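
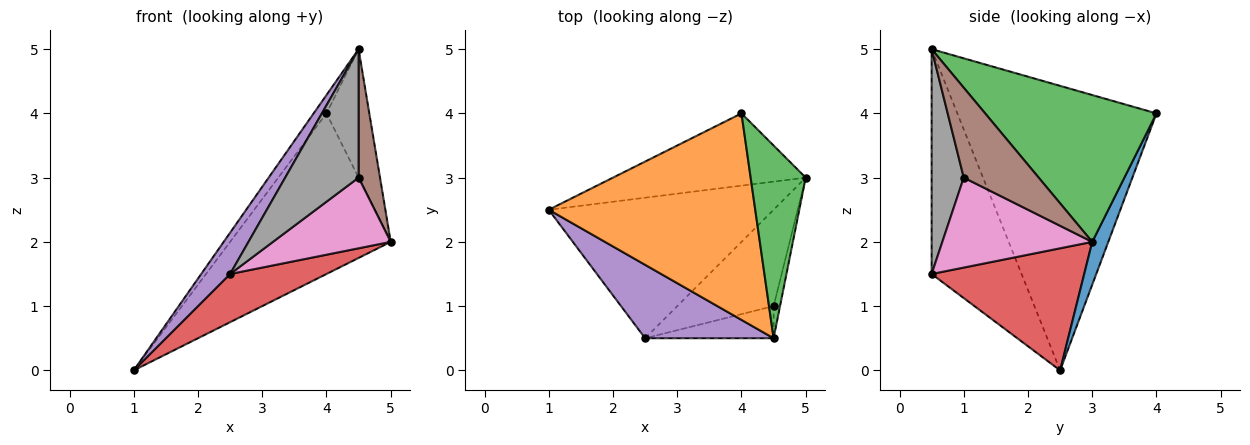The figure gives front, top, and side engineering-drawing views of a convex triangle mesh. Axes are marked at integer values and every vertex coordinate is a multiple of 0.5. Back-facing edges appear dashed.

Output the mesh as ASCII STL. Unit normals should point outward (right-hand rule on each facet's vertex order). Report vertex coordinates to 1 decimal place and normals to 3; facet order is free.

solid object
 facet normal 0.091 0.908 -0.409
  outer loop
   vertex 4.0 4.0 4.0
   vertex 5.0 3.0 2.0
   vertex 1.0 2.5 0.0
  endloop
 endfacet
 facet normal -0.808 0.052 0.587
  outer loop
   vertex 4.0 4.0 4.0
   vertex 1.0 2.5 0.0
   vertex 4.5 0.5 5.0
  endloop
 endfacet
 facet normal 0.912 0.228 0.342
  outer loop
   vertex 4.0 4.0 4.0
   vertex 4.5 0.5 5.0
   vertex 5.0 3.0 2.0
  endloop
 endfacet
 facet normal 0.457 -0.289 -0.841
  outer loop
   vertex 2.5 0.5 1.5
   vertex 1.0 2.5 0.0
   vertex 5.0 3.0 2.0
  endloop
 endfacet
 facet normal -0.836 -0.269 0.478
  outer loop
   vertex 2.5 0.5 1.5
   vertex 4.5 0.5 5.0
   vertex 1.0 2.5 0.0
  endloop
 endfacet
 facet normal 0.959 -0.274 -0.069
  outer loop
   vertex 4.5 1.0 3.0
   vertex 5.0 3.0 2.0
   vertex 4.5 0.5 5.0
  endloop
 endfacet
 facet normal 0.601 -0.472 -0.644
  outer loop
   vertex 4.5 1.0 3.0
   vertex 2.5 0.5 1.5
   vertex 5.0 3.0 2.0
  endloop
 endfacet
 facet normal 0.391 -0.893 -0.223
  outer loop
   vertex 4.5 1.0 3.0
   vertex 4.5 0.5 5.0
   vertex 2.5 0.5 1.5
  endloop
 endfacet
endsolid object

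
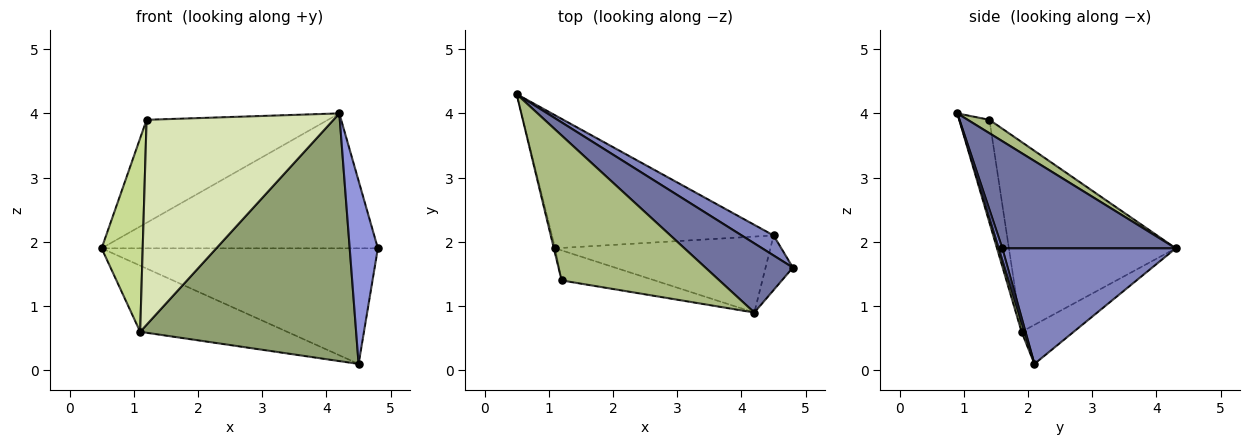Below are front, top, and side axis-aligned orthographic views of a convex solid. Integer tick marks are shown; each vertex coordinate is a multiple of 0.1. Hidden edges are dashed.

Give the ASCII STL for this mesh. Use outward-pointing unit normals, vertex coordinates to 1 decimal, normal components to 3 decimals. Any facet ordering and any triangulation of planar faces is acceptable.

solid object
 facet normal 0.488 0.777 0.398
  outer loop
   vertex 4.2 0.9 4.0
   vertex 4.8 1.6 1.9
   vertex 0.5 4.3 1.9
  endloop
 endfacet
 facet normal 0.526 0.838 0.145
  outer loop
   vertex 4.5 2.1 0.1
   vertex 0.5 4.3 1.9
   vertex 4.8 1.6 1.9
  endloop
 endfacet
 facet normal 0.117 -0.952 -0.284
  outer loop
   vertex 4.5 2.1 0.1
   vertex 4.8 1.6 1.9
   vertex 4.2 0.9 4.0
  endloop
 endfacet
 facet normal -0.156 0.440 -0.884
  outer loop
   vertex 1.1 1.9 0.6
   vertex 0.5 4.3 1.9
   vertex 4.5 2.1 0.1
  endloop
 endfacet
 facet normal 0.013 -0.956 -0.293
  outer loop
   vertex 1.1 1.9 0.6
   vertex 4.5 2.1 0.1
   vertex 4.2 0.9 4.0
  endloop
 endfacet
 facet normal 0.069 0.578 0.813
  outer loop
   vertex 1.2 1.4 3.9
   vertex 4.2 0.9 4.0
   vertex 0.5 4.3 1.9
  endloop
 endfacet
 facet normal -0.971 -0.239 -0.007
  outer loop
   vertex 1.2 1.4 3.9
   vertex 0.5 4.3 1.9
   vertex 1.1 1.9 0.6
  endloop
 endfacet
 facet normal -0.158 -0.977 -0.143
  outer loop
   vertex 1.2 1.4 3.9
   vertex 1.1 1.9 0.6
   vertex 4.2 0.9 4.0
  endloop
 endfacet
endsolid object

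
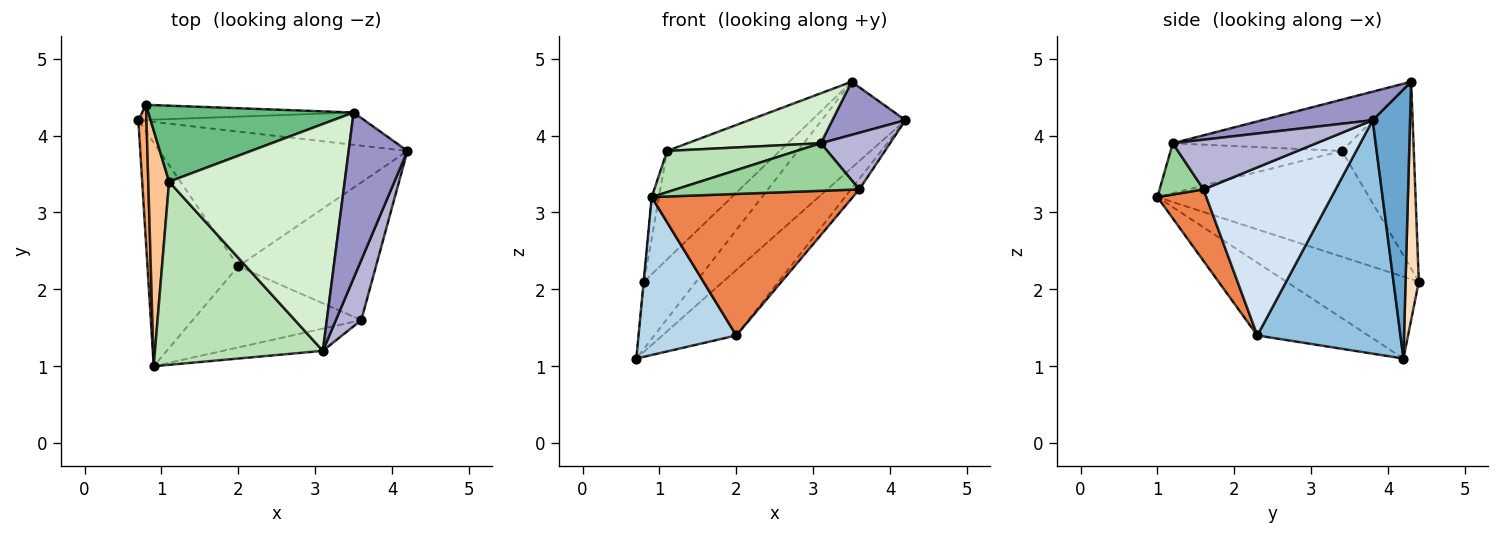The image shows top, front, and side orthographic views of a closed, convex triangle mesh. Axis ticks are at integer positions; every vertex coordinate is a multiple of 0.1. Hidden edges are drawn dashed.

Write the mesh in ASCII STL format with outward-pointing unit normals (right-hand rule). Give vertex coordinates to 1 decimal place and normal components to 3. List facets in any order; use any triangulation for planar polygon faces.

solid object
 facet normal 0.386 0.864 -0.324
  outer loop
   vertex 3.5 4.3 4.7
   vertex 4.2 3.8 4.2
   vertex 0.7 4.2 1.1
  endloop
 endfacet
 facet normal 0.646 0.334 -0.686
  outer loop
   vertex 2.0 2.3 1.4
   vertex 0.7 4.2 1.1
   vertex 4.2 3.8 4.2
  endloop
 endfacet
 facet normal -0.548 -0.483 -0.683
  outer loop
   vertex 2.0 2.3 1.4
   vertex 0.9 1.0 3.2
   vertex 0.7 4.2 1.1
  endloop
 endfacet
 facet normal 0.773 0.048 -0.633
  outer loop
   vertex 3.6 1.6 3.3
   vertex 2.0 2.3 1.4
   vertex 4.2 3.8 4.2
  endloop
 endfacet
 facet normal 0.207 -0.849 -0.487
  outer loop
   vertex 3.6 1.6 3.3
   vertex 0.9 1.0 3.2
   vertex 2.0 2.3 1.4
  endloop
 endfacet
 facet normal -0.995 0.003 0.099
  outer loop
   vertex 0.8 4.4 2.1
   vertex 0.7 4.2 1.1
   vertex 0.9 1.0 3.2
  endloop
 endfacet
 facet normal -0.981 0.034 0.193
  outer loop
   vertex 0.8 4.4 2.1
   vertex 0.9 1.0 3.2
   vertex 1.1 3.4 3.8
  endloop
 endfacet
 facet normal 0.241 0.947 -0.213
  outer loop
   vertex 0.8 4.4 2.1
   vertex 3.5 4.3 4.7
   vertex 0.7 4.2 1.1
  endloop
 endfacet
 facet normal -0.463 0.726 0.509
  outer loop
   vertex 0.8 4.4 2.1
   vertex 1.1 3.4 3.8
   vertex 3.5 4.3 4.7
  endloop
 endfacet
 facet normal 0.212 -0.885 -0.414
  outer loop
   vertex 3.1 1.2 3.9
   vertex 0.9 1.0 3.2
   vertex 3.6 1.6 3.3
  endloop
 endfacet
 facet normal -0.279 -0.211 0.937
  outer loop
   vertex 3.1 1.2 3.9
   vertex 1.1 3.4 3.8
   vertex 0.9 1.0 3.2
  endloop
 endfacet
 facet normal -0.275 -0.207 0.939
  outer loop
   vertex 3.1 1.2 3.9
   vertex 3.5 4.3 4.7
   vertex 1.1 3.4 3.8
  endloop
 endfacet
 facet normal 0.419 -0.277 0.864
  outer loop
   vertex 3.1 1.2 3.9
   vertex 4.2 3.8 4.2
   vertex 3.5 4.3 4.7
  endloop
 endfacet
 facet normal 0.818 -0.394 0.419
  outer loop
   vertex 3.1 1.2 3.9
   vertex 3.6 1.6 3.3
   vertex 4.2 3.8 4.2
  endloop
 endfacet
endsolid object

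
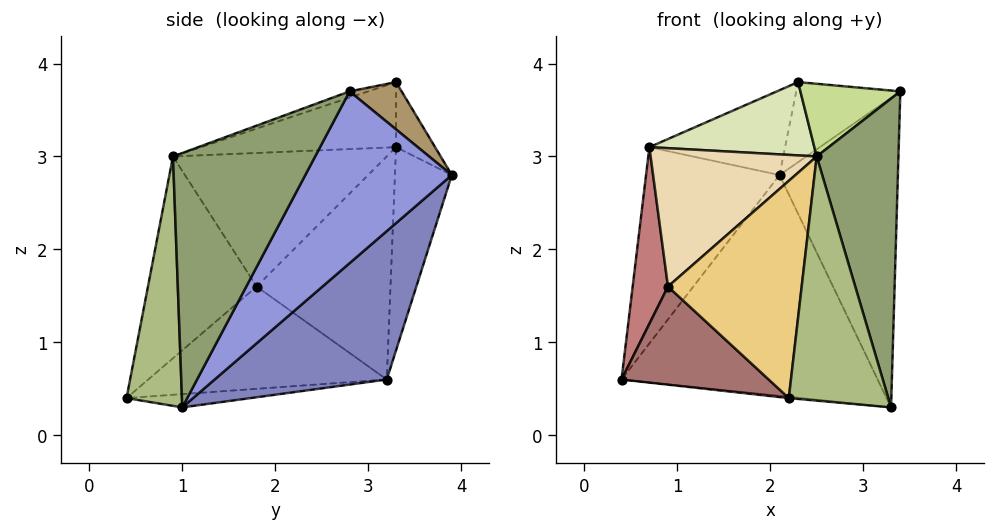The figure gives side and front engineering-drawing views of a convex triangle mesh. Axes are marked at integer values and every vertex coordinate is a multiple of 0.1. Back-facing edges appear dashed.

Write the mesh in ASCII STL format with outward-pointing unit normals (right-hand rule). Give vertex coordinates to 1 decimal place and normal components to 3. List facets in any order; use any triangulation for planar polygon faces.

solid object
 facet normal -0.096 0.010 -0.995
  outer loop
   vertex 3.3 1.0 0.3
   vertex 2.2 0.4 0.4
   vertex 0.4 3.2 0.6
  endloop
 endfacet
 facet normal 0.458 0.682 -0.571
  outer loop
   vertex 2.1 3.9 2.8
   vertex 3.3 1.0 0.3
   vertex 0.4 3.2 0.6
  endloop
 endfacet
 facet normal 0.733 0.592 -0.335
  outer loop
   vertex 2.1 3.9 2.8
   vertex 3.4 2.8 3.7
   vertex 3.3 1.0 0.3
  endloop
 endfacet
 facet normal -0.392 0.920 0.010
  outer loop
   vertex 2.1 3.9 2.8
   vertex 0.4 3.2 0.6
   vertex 0.7 3.3 3.1
  endloop
 endfacet
 facet normal 0.843 -0.485 0.232
  outer loop
   vertex 2.5 0.9 3.0
   vertex 3.3 1.0 0.3
   vertex 3.4 2.8 3.7
  endloop
 endfacet
 facet normal 0.484 -0.868 0.111
  outer loop
   vertex 2.5 0.9 3.0
   vertex 2.2 0.4 0.4
   vertex 3.3 1.0 0.3
  endloop
 endfacet
 facet normal -0.060 -0.320 0.945
  outer loop
   vertex 2.3 3.3 3.8
   vertex 2.5 0.9 3.0
   vertex 3.4 2.8 3.7
  endloop
 endfacet
 facet normal -0.380 -0.321 0.868
  outer loop
   vertex 2.3 3.3 3.8
   vertex 0.7 3.3 3.1
   vertex 2.5 0.9 3.0
  endloop
 endfacet
 facet normal 0.408 0.816 0.408
  outer loop
   vertex 2.3 3.3 3.8
   vertex 3.4 2.8 3.7
   vertex 2.1 3.9 2.8
  endloop
 endfacet
 facet normal -0.234 0.812 0.534
  outer loop
   vertex 2.3 3.3 3.8
   vertex 2.1 3.9 2.8
   vertex 0.7 3.3 3.1
  endloop
 endfacet
 facet normal -0.616 -0.758 0.217
  outer loop
   vertex 0.9 1.8 1.6
   vertex 2.2 0.4 0.4
   vertex 2.5 0.9 3.0
  endloop
 endfacet
 facet normal -0.704 -0.547 0.453
  outer loop
   vertex 0.9 1.8 1.6
   vertex 2.5 0.9 3.0
   vertex 0.7 3.3 3.1
  endloop
 endfacet
 facet normal -0.813 -0.502 -0.296
  outer loop
   vertex 0.9 1.8 1.6
   vertex 0.4 3.2 0.6
   vertex 2.2 0.4 0.4
  endloop
 endfacet
 facet normal -0.959 -0.253 0.125
  outer loop
   vertex 0.9 1.8 1.6
   vertex 0.7 3.3 3.1
   vertex 0.4 3.2 0.6
  endloop
 endfacet
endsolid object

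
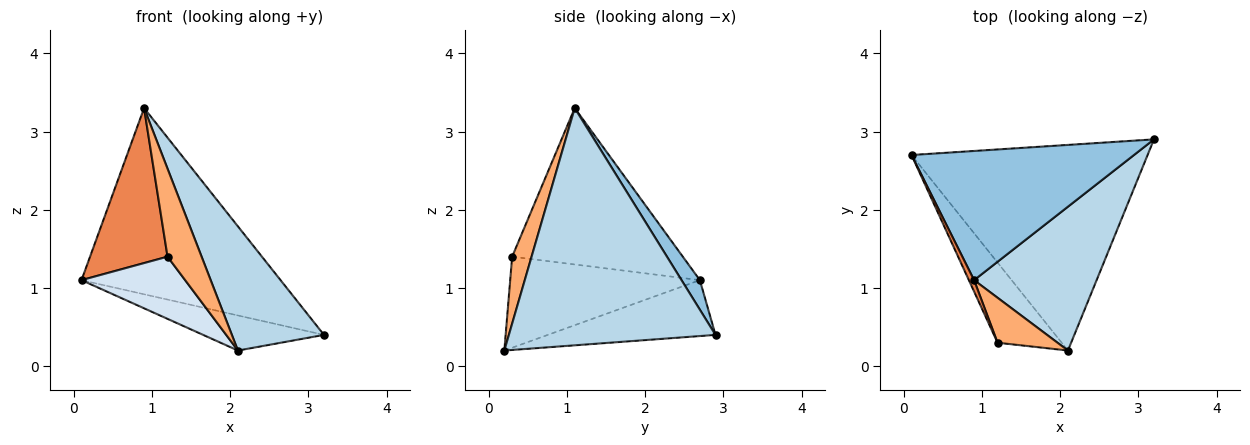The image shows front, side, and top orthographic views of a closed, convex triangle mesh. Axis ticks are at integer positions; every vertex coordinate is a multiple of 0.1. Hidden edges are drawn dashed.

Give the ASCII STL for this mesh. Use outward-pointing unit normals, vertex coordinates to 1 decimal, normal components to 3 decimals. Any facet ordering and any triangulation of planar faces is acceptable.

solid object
 facet normal -0.227 0.164 -0.960
  outer loop
   vertex 2.1 0.2 0.2
   vertex 0.1 2.7 1.1
   vertex 3.2 2.9 0.4
  endloop
 endfacet
 facet normal 0.075 0.819 0.568
  outer loop
   vertex 0.9 1.1 3.3
   vertex 3.2 2.9 0.4
   vertex 0.1 2.7 1.1
  endloop
 endfacet
 facet normal 0.826 -0.368 0.427
  outer loop
   vertex 0.9 1.1 3.3
   vertex 2.1 0.2 0.2
   vertex 3.2 2.9 0.4
  endloop
 endfacet
 facet normal -0.746 -0.408 -0.526
  outer loop
   vertex 1.2 0.3 1.4
   vertex 0.1 2.7 1.1
   vertex 2.1 0.2 0.2
  endloop
 endfacet
 facet normal -0.910 -0.413 0.030
  outer loop
   vertex 1.2 0.3 1.4
   vertex 0.9 1.1 3.3
   vertex 0.1 2.7 1.1
  endloop
 endfacet
 facet normal 0.453 -0.794 0.406
  outer loop
   vertex 1.2 0.3 1.4
   vertex 2.1 0.2 0.2
   vertex 0.9 1.1 3.3
  endloop
 endfacet
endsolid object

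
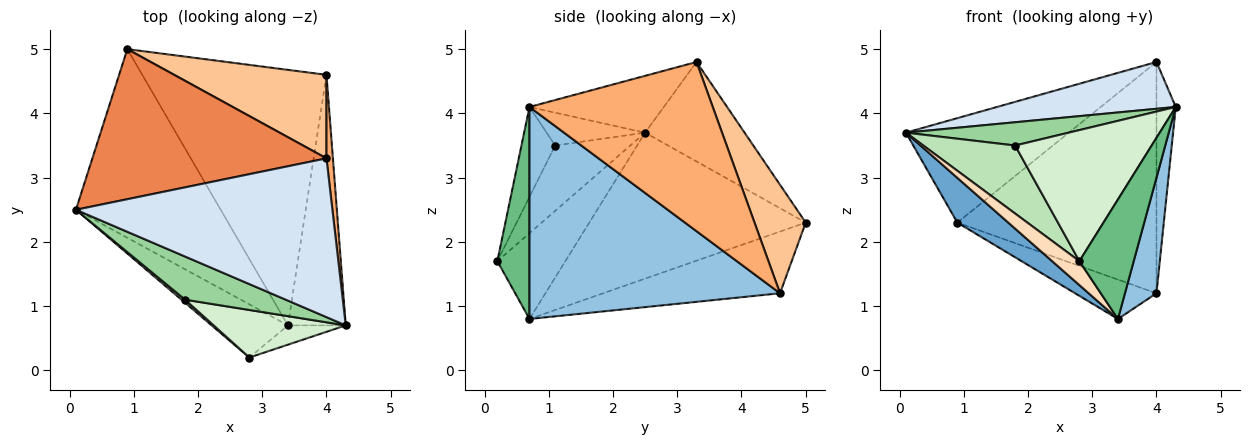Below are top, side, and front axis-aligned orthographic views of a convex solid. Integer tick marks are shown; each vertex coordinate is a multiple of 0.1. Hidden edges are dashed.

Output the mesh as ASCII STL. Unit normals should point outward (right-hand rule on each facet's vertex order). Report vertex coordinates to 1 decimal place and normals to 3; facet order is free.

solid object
 facet normal -0.700 -0.165 -0.695
  outer loop
   vertex 3.4 0.7 0.8
   vertex 0.1 2.5 3.7
   vertex 0.9 5.0 2.3
  endloop
 endfacet
 facet normal 0.958 -0.121 -0.261
  outer loop
   vertex 4.0 4.6 1.2
   vertex 4.3 0.7 4.1
   vertex 3.4 0.7 0.8
  endloop
 endfacet
 facet normal -0.314 0.145 -0.938
  outer loop
   vertex 4.0 4.6 1.2
   vertex 3.4 0.7 0.8
   vertex 0.9 5.0 2.3
  endloop
 endfacet
 facet normal -0.208 -0.277 0.938
  outer loop
   vertex 4.0 3.3 4.8
   vertex 0.1 2.5 3.7
   vertex 4.3 0.7 4.1
  endloop
 endfacet
 facet normal -0.329 0.539 0.775
  outer loop
   vertex 4.0 3.3 4.8
   vertex 0.9 5.0 2.3
   vertex 0.1 2.5 3.7
  endloop
 endfacet
 facet normal 0.994 0.105 0.038
  outer loop
   vertex 4.0 3.3 4.8
   vertex 4.3 0.7 4.1
   vertex 4.0 4.6 1.2
  endloop
 endfacet
 facet normal 0.235 0.914 0.330
  outer loop
   vertex 4.0 3.3 4.8
   vertex 4.0 4.6 1.2
   vertex 0.9 5.0 2.3
  endloop
 endfacet
 facet normal -0.716 -0.287 -0.637
  outer loop
   vertex 2.8 0.2 1.7
   vertex 0.1 2.5 3.7
   vertex 3.4 0.7 0.8
  endloop
 endfacet
 facet normal 0.504 -0.853 -0.138
  outer loop
   vertex 2.8 0.2 1.7
   vertex 3.4 0.7 0.8
   vertex 4.3 0.7 4.1
  endloop
 endfacet
 facet normal -0.276 -0.456 0.846
  outer loop
   vertex 1.8 1.1 3.5
   vertex 4.3 0.7 4.1
   vertex 0.1 2.5 3.7
  endloop
 endfacet
 facet normal -0.633 -0.773 0.035
  outer loop
   vertex 1.8 1.1 3.5
   vertex 0.1 2.5 3.7
   vertex 2.8 0.2 1.7
  endloop
 endfacet
 facet normal -0.226 -0.916 0.332
  outer loop
   vertex 1.8 1.1 3.5
   vertex 2.8 0.2 1.7
   vertex 4.3 0.7 4.1
  endloop
 endfacet
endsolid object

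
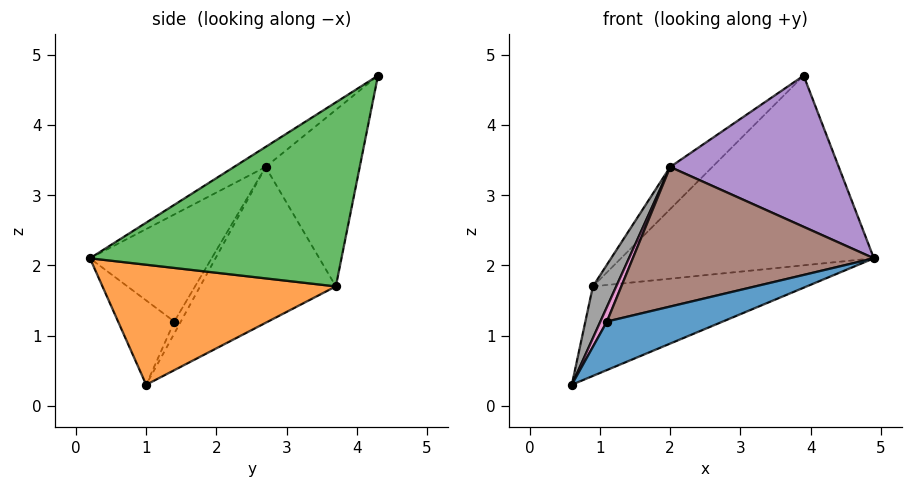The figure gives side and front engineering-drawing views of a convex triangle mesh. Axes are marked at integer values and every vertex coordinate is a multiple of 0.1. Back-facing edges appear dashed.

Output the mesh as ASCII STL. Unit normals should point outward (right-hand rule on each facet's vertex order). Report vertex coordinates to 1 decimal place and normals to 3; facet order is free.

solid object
 facet normal -0.367 -0.757 0.540
  outer loop
   vertex 1.1 1.4 1.2
   vertex 0.6 1.0 0.3
   vertex 4.9 0.2 2.1
  endloop
 endfacet
 facet normal 0.416 0.382 -0.825
  outer loop
   vertex 0.9 3.7 1.7
   vertex 4.9 0.2 2.1
   vertex 0.6 1.0 0.3
  endloop
 endfacet
 facet normal 0.538 0.541 -0.646
  outer loop
   vertex 0.9 3.7 1.7
   vertex 3.9 4.3 4.7
   vertex 4.9 0.2 2.1
  endloop
 endfacet
 facet normal -0.702 0.314 0.639
  outer loop
   vertex 2.0 2.7 3.4
   vertex 3.9 4.3 4.7
   vertex 0.9 3.7 1.7
  endloop
 endfacet
 facet normal -0.103 -0.551 0.828
  outer loop
   vertex 2.0 2.7 3.4
   vertex 4.9 0.2 2.1
   vertex 3.9 4.3 4.7
  endloop
 endfacet
 facet normal -0.367 -0.727 0.580
  outer loop
   vertex 2.0 2.7 3.4
   vertex 1.1 1.4 1.2
   vertex 4.9 0.2 2.1
  endloop
 endfacet
 facet normal -0.577 -0.577 0.577
  outer loop
   vertex 2.0 2.7 3.4
   vertex 0.6 1.0 0.3
   vertex 1.1 1.4 1.2
  endloop
 endfacet
 facet normal -0.868 -0.149 0.474
  outer loop
   vertex 2.0 2.7 3.4
   vertex 0.9 3.7 1.7
   vertex 0.6 1.0 0.3
  endloop
 endfacet
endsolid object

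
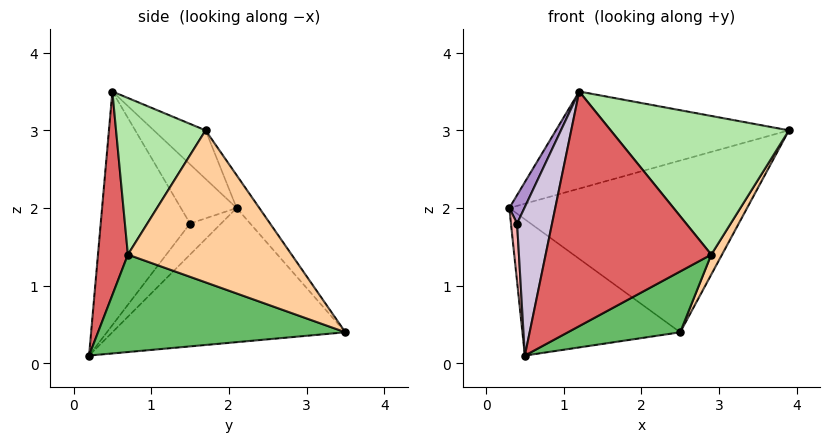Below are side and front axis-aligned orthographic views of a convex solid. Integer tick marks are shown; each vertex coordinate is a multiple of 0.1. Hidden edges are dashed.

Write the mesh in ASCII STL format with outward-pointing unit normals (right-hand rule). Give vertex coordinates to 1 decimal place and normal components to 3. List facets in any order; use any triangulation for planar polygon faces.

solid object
 facet normal -0.076 0.800 0.595
  outer loop
   vertex 2.5 3.5 0.4
   vertex 0.3 2.1 2.0
   vertex 3.9 1.7 3.0
  endloop
 endfacet
 facet normal -0.695 0.471 -0.544
  outer loop
   vertex 2.5 3.5 0.4
   vertex 0.5 0.2 0.1
   vertex 0.3 2.1 2.0
  endloop
 endfacet
 facet normal -0.141 0.634 0.761
  outer loop
   vertex 1.2 0.5 3.5
   vertex 3.9 1.7 3.0
   vertex 0.3 2.1 2.0
  endloop
 endfacet
 facet normal 0.862 -0.057 -0.503
  outer loop
   vertex 2.9 0.7 1.4
   vertex 2.5 3.5 0.4
   vertex 3.9 1.7 3.0
  endloop
 endfacet
 facet normal 0.500 -0.227 -0.836
  outer loop
   vertex 2.9 0.7 1.4
   vertex 0.5 0.2 0.1
   vertex 2.5 3.5 0.4
  endloop
 endfacet
 facet normal 0.432 -0.861 0.268
  outer loop
   vertex 2.9 0.7 1.4
   vertex 3.9 1.7 3.0
   vertex 1.2 0.5 3.5
  endloop
 endfacet
 facet normal 0.178 -0.983 0.050
  outer loop
   vertex 2.9 0.7 1.4
   vertex 1.2 0.5 3.5
   vertex 0.5 0.2 0.1
  endloop
 endfacet
 facet normal -0.977 -0.193 0.090
  outer loop
   vertex 0.4 1.5 1.8
   vertex 0.3 2.1 2.0
   vertex 0.5 0.2 0.1
  endloop
 endfacet
 facet normal -0.924 -0.250 0.288
  outer loop
   vertex 0.4 1.5 1.8
   vertex 1.2 0.5 3.5
   vertex 0.3 2.1 2.0
  endloop
 endfacet
 facet normal -0.909 -0.356 0.218
  outer loop
   vertex 0.4 1.5 1.8
   vertex 0.5 0.2 0.1
   vertex 1.2 0.5 3.5
  endloop
 endfacet
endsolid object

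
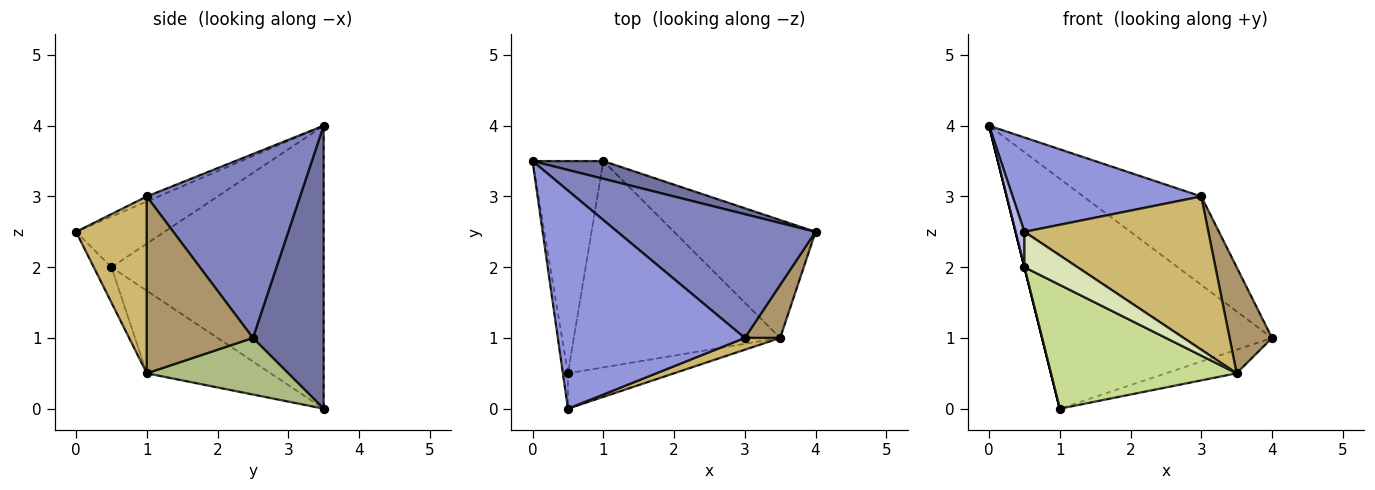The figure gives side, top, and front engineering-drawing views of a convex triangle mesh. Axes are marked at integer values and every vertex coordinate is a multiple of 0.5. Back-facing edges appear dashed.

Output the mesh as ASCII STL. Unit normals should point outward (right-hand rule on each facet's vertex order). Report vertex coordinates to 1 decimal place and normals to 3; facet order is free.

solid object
 facet normal 0.293 0.953 0.073
  outer loop
   vertex 1.0 3.5 0.0
   vertex 0.0 3.5 4.0
   vertex 4.0 2.5 1.0
  endloop
 endfacet
 facet normal 0.603 0.464 0.649
  outer loop
   vertex 3.0 1.0 3.0
   vertex 4.0 2.5 1.0
   vertex 0.0 3.5 4.0
  endloop
 endfacet
 facet normal -0.025 -0.397 0.918
  outer loop
   vertex 3.0 1.0 3.0
   vertex 0.0 3.5 4.0
   vertex 0.5 0.0 2.5
  endloop
 endfacet
 facet normal -0.990 -0.099 -0.099
  outer loop
   vertex 0.5 0.5 2.0
   vertex 0.5 0.0 2.5
   vertex 0.0 3.5 4.0
  endloop
 endfacet
 facet normal -0.970 0.000 -0.243
  outer loop
   vertex 0.5 0.5 2.0
   vertex 0.0 3.5 4.0
   vertex 1.0 3.5 0.0
  endloop
 endfacet
 facet normal 0.365 0.183 -0.913
  outer loop
   vertex 3.5 1.0 0.5
   vertex 1.0 3.5 0.0
   vertex 4.0 2.5 1.0
  endloop
 endfacet
 facet normal -0.324 -0.487 -0.811
  outer loop
   vertex 3.5 1.0 0.5
   vertex 0.5 0.5 2.0
   vertex 1.0 3.5 0.0
  endloop
 endfacet
 facet normal -0.229 -0.688 -0.688
  outer loop
   vertex 3.5 1.0 0.5
   vertex 0.5 0.0 2.5
   vertex 0.5 0.5 2.0
  endloop
 endfacet
 facet normal 0.913 -0.365 0.183
  outer loop
   vertex 3.5 1.0 0.5
   vertex 4.0 2.5 1.0
   vertex 3.0 1.0 3.0
  endloop
 endfacet
 facet normal 0.358 -0.931 0.072
  outer loop
   vertex 3.5 1.0 0.5
   vertex 3.0 1.0 3.0
   vertex 0.5 0.0 2.5
  endloop
 endfacet
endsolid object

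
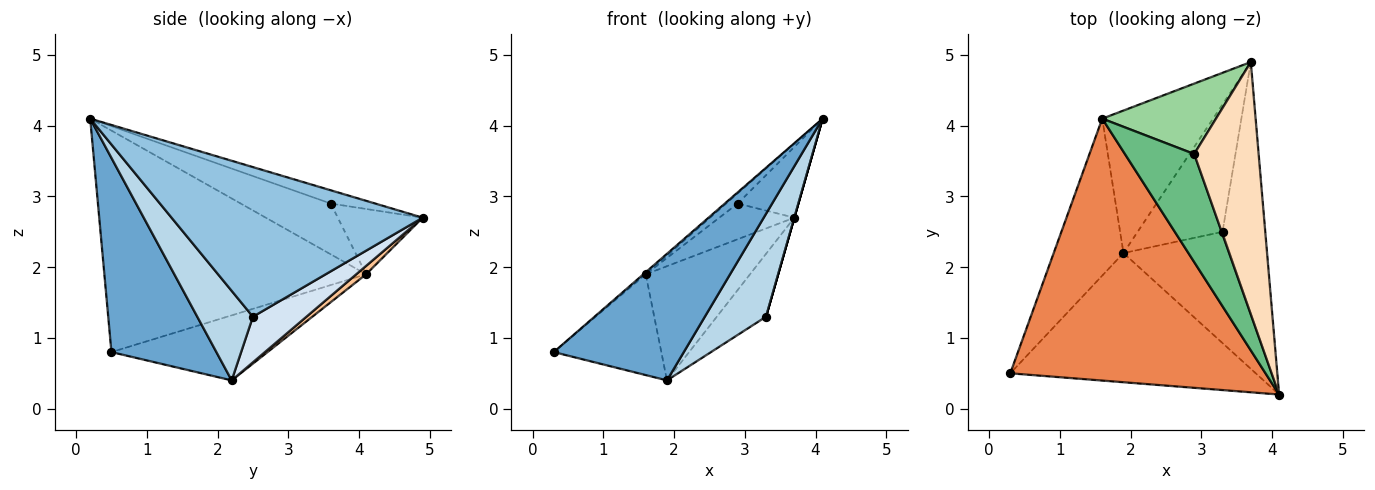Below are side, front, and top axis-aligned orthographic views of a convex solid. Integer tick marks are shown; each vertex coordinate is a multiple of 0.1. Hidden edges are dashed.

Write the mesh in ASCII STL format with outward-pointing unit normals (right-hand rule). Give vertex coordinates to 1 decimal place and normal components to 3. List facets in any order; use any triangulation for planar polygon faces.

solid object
 facet normal 0.492 -0.609 -0.622
  outer loop
   vertex 1.9 2.2 0.4
   vertex 4.1 0.2 4.1
   vertex 0.3 0.5 0.8
  endloop
 endfacet
 facet normal 0.962 0.000 -0.275
  outer loop
   vertex 3.3 2.5 1.3
   vertex 3.7 4.9 2.7
   vertex 4.1 0.2 4.1
  endloop
 endfacet
 facet normal 0.525 -0.578 -0.625
  outer loop
   vertex 3.3 2.5 1.3
   vertex 4.1 0.2 4.1
   vertex 1.9 2.2 0.4
  endloop
 endfacet
 facet normal 0.434 0.399 -0.808
  outer loop
   vertex 3.3 2.5 1.3
   vertex 1.9 2.2 0.4
   vertex 3.7 4.9 2.7
  endloop
 endfacet
 facet normal -0.655 0.006 0.755
  outer loop
   vertex 1.6 4.1 1.9
   vertex 0.3 0.5 0.8
   vertex 4.1 0.2 4.1
  endloop
 endfacet
 facet normal -0.617 0.425 -0.662
  outer loop
   vertex 1.6 4.1 1.9
   vertex 1.9 2.2 0.4
   vertex 0.3 0.5 0.8
  endloop
 endfacet
 facet normal 0.059 0.624 -0.779
  outer loop
   vertex 1.6 4.1 1.9
   vertex 3.7 4.9 2.7
   vertex 1.9 2.2 0.4
  endloop
 endfacet
 facet normal -0.194 0.265 0.945
  outer loop
   vertex 2.9 3.6 2.9
   vertex 4.1 0.2 4.1
   vertex 3.7 4.9 2.7
  endloop
 endfacet
 facet normal -0.589 0.076 0.804
  outer loop
   vertex 2.9 3.6 2.9
   vertex 1.6 4.1 1.9
   vertex 4.1 0.2 4.1
  endloop
 endfacet
 facet normal -0.456 0.403 0.794
  outer loop
   vertex 2.9 3.6 2.9
   vertex 3.7 4.9 2.7
   vertex 1.6 4.1 1.9
  endloop
 endfacet
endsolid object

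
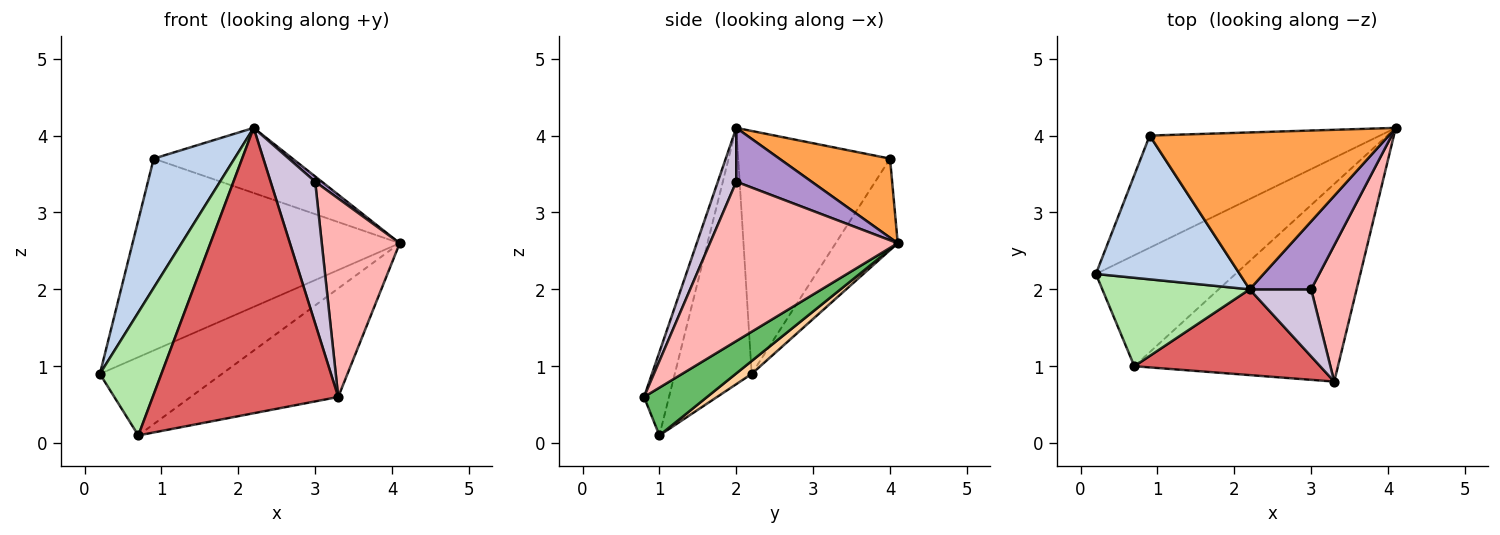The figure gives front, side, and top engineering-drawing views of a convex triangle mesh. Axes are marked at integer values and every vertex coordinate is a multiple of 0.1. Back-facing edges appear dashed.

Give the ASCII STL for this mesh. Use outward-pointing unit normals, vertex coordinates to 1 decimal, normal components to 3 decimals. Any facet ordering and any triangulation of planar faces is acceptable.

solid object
 facet normal -0.197 0.846 -0.495
  outer loop
   vertex 0.9 4.0 3.7
   vertex 4.1 4.1 2.6
   vertex 0.2 2.2 0.9
  endloop
 endfacet
 facet normal -0.783 -0.416 0.463
  outer loop
   vertex 0.9 4.0 3.7
   vertex 0.2 2.2 0.9
   vertex 2.2 2.0 4.1
  endloop
 endfacet
 facet normal 0.292 0.367 0.883
  outer loop
   vertex 0.9 4.0 3.7
   vertex 2.2 2.0 4.1
   vertex 4.1 4.1 2.6
  endloop
 endfacet
 facet normal 0.075 0.575 -0.815
  outer loop
   vertex 0.7 1.0 0.1
   vertex 0.2 2.2 0.9
   vertex 4.1 4.1 2.6
  endloop
 endfacet
 facet normal 0.201 0.472 -0.859
  outer loop
   vertex 0.7 1.0 0.1
   vertex 4.1 4.1 2.6
   vertex 3.3 0.8 0.6
  endloop
 endfacet
 facet normal -0.712 -0.570 0.410
  outer loop
   vertex 0.7 1.0 0.1
   vertex 2.2 2.0 4.1
   vertex 0.2 2.2 0.9
  endloop
 endfacet
 facet normal -0.128 -0.950 0.285
  outer loop
   vertex 0.7 1.0 0.1
   vertex 3.3 0.8 0.6
   vertex 2.2 2.0 4.1
  endloop
 endfacet
 facet normal 0.893 -0.371 0.255
  outer loop
   vertex 3.0 2.0 3.4
   vertex 3.3 0.8 0.6
   vertex 4.1 4.1 2.6
  endloop
 endfacet
 facet normal 0.657 -0.058 0.751
  outer loop
   vertex 3.0 2.0 3.4
   vertex 4.1 4.1 2.6
   vertex 2.2 2.0 4.1
  endloop
 endfacet
 facet normal 0.350 -0.847 0.400
  outer loop
   vertex 3.0 2.0 3.4
   vertex 2.2 2.0 4.1
   vertex 3.3 0.8 0.6
  endloop
 endfacet
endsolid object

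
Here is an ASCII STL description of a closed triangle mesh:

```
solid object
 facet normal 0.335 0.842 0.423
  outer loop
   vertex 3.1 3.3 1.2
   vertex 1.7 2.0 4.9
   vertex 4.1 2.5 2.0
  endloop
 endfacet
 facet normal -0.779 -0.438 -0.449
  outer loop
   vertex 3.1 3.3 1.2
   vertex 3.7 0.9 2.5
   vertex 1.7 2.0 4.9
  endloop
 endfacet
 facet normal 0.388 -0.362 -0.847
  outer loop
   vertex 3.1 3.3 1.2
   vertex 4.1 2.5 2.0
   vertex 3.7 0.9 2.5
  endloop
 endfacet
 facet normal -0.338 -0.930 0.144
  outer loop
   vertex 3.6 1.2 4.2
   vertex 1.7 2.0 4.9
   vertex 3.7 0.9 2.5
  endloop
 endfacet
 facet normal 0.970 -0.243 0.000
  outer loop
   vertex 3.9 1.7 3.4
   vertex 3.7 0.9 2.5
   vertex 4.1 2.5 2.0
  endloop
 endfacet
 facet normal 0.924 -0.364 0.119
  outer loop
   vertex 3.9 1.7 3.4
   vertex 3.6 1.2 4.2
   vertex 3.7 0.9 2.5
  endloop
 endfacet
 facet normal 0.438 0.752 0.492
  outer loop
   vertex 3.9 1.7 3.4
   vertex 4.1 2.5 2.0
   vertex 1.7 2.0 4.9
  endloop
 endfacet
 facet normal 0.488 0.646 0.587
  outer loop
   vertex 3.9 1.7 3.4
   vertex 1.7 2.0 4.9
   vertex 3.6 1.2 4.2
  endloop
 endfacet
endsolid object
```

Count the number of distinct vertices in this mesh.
6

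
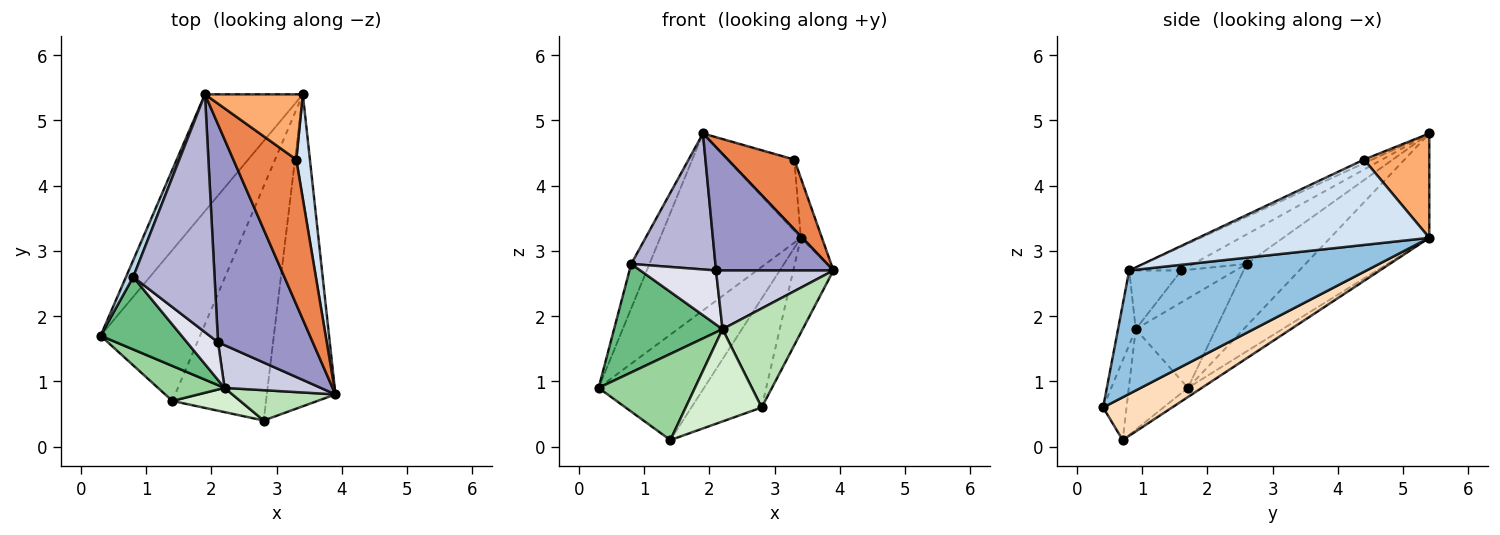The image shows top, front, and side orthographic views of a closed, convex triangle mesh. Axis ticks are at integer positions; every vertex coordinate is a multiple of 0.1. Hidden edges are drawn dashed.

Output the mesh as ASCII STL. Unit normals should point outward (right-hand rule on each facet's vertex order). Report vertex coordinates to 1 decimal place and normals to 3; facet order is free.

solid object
 facet normal -0.507 0.720 -0.475
  outer loop
   vertex 1.9 5.4 4.8
   vertex 3.4 5.4 3.2
   vertex 0.3 1.7 0.9
  endloop
 endfacet
 facet normal 0.865 0.146 -0.481
  outer loop
   vertex 2.8 0.4 0.6
   vertex 3.4 5.4 3.2
   vertex 3.9 0.8 2.7
  endloop
 endfacet
 facet normal -0.949 0.294 0.111
  outer loop
   vertex 0.8 2.6 2.8
   vertex 1.9 5.4 4.8
   vertex 0.3 1.7 0.9
  endloop
 endfacet
 facet normal 0.984 0.090 0.157
  outer loop
   vertex 3.3 4.4 4.4
   vertex 3.9 0.8 2.7
   vertex 3.4 5.4 3.2
  endloop
 endfacet
 facet normal -0.053 -0.434 0.900
  outer loop
   vertex 3.3 4.4 4.4
   vertex 1.9 5.4 4.8
   vertex 3.9 0.8 2.7
  endloop
 endfacet
 facet normal 0.584 0.599 0.548
  outer loop
   vertex 3.3 4.4 4.4
   vertex 3.4 5.4 3.2
   vertex 1.9 5.4 4.8
  endloop
 endfacet
 facet normal -0.075 0.571 -0.817
  outer loop
   vertex 1.4 0.7 0.1
   vertex 0.3 1.7 0.9
   vertex 3.4 5.4 3.2
  endloop
 endfacet
 facet normal 0.383 0.390 -0.838
  outer loop
   vertex 1.4 0.7 0.1
   vertex 3.4 5.4 3.2
   vertex 2.8 0.4 0.6
  endloop
 endfacet
 facet normal -0.523 -0.709 0.473
  outer loop
   vertex 2.2 0.9 1.8
   vertex 0.8 2.6 2.8
   vertex 0.3 1.7 0.9
  endloop
 endfacet
 facet normal -0.494 -0.805 0.327
  outer loop
   vertex 2.2 0.9 1.8
   vertex 0.3 1.7 0.9
   vertex 1.4 0.7 0.1
  endloop
 endfacet
 facet normal -0.207 -0.936 0.286
  outer loop
   vertex 2.2 0.9 1.8
   vertex 2.8 0.4 0.6
   vertex 3.9 0.8 2.7
  endloop
 endfacet
 facet normal -0.286 -0.927 0.243
  outer loop
   vertex 2.2 0.9 1.8
   vertex 1.4 0.7 0.1
   vertex 2.8 0.4 0.6
  endloop
 endfacet
 facet normal -0.214 -0.481 0.850
  outer loop
   vertex 2.1 1.6 2.7
   vertex 3.9 0.8 2.7
   vertex 1.9 5.4 4.8
  endloop
 endfacet
 facet normal -0.300 -0.473 0.828
  outer loop
   vertex 2.1 1.6 2.7
   vertex 1.9 5.4 4.8
   vertex 0.8 2.6 2.8
  endloop
 endfacet
 facet normal -0.338 -0.761 0.554
  outer loop
   vertex 2.1 1.6 2.7
   vertex 2.2 0.9 1.8
   vertex 3.9 0.8 2.7
  endloop
 endfacet
 facet normal -0.506 -0.707 0.494
  outer loop
   vertex 2.1 1.6 2.7
   vertex 0.8 2.6 2.8
   vertex 2.2 0.9 1.8
  endloop
 endfacet
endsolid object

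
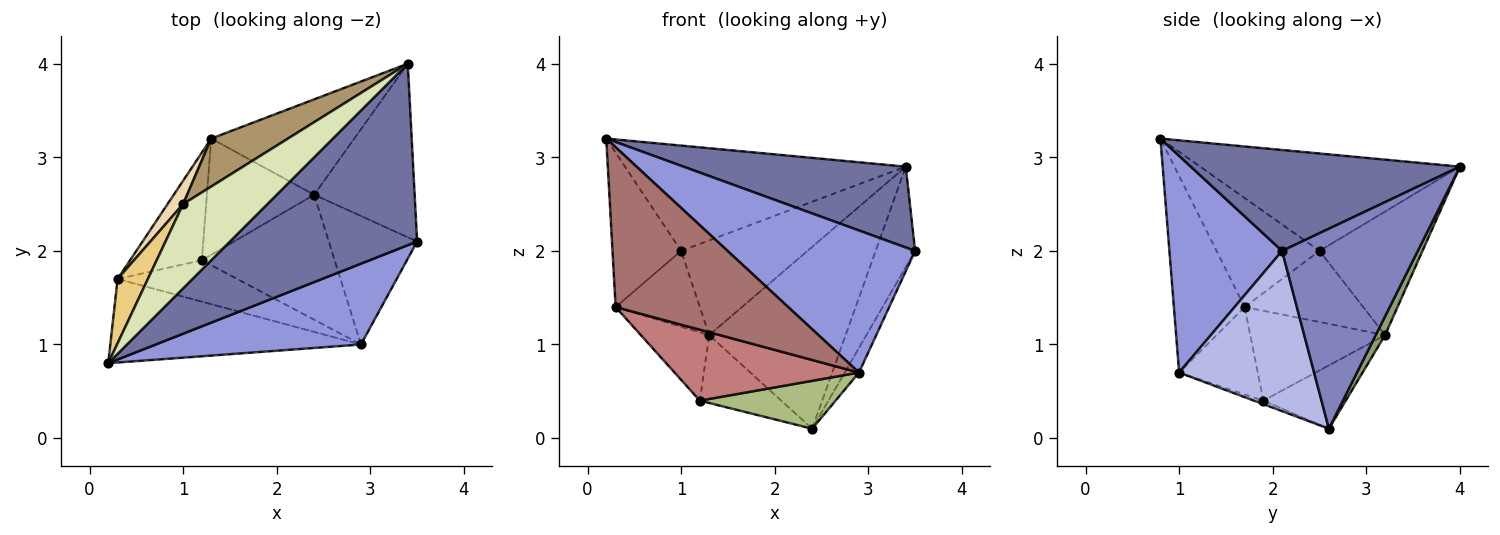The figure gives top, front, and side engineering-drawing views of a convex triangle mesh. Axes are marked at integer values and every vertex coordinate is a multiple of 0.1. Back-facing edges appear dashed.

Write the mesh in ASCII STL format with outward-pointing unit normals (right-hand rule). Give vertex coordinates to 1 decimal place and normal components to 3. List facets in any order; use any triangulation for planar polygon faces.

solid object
 facet normal 0.442 -0.365 0.820
  outer loop
   vertex 3.4 4.0 2.9
   vertex 0.2 0.8 3.2
   vertex 3.5 2.1 2.0
  endloop
 endfacet
 facet normal 0.865 0.251 -0.435
  outer loop
   vertex 2.4 2.6 0.1
   vertex 3.4 4.0 2.9
   vertex 3.5 2.1 2.0
  endloop
 endfacet
 facet normal 0.463 -0.770 0.438
  outer loop
   vertex 2.9 1.0 0.7
   vertex 3.5 2.1 2.0
   vertex 0.2 0.8 3.2
  endloop
 endfacet
 facet normal 0.872 0.092 -0.481
  outer loop
   vertex 2.9 1.0 0.7
   vertex 2.4 2.6 0.1
   vertex 3.5 2.1 2.0
  endloop
 endfacet
 facet normal 0.061 0.884 -0.464
  outer loop
   vertex 1.3 3.2 1.1
   vertex 3.4 4.0 2.9
   vertex 2.4 2.6 0.1
  endloop
 endfacet
 facet normal -0.025 -0.358 -0.933
  outer loop
   vertex 1.2 1.9 0.4
   vertex 2.4 2.6 0.1
   vertex 2.9 1.0 0.7
  endloop
 endfacet
 facet normal -0.454 0.449 -0.769
  outer loop
   vertex 1.2 1.9 0.4
   vertex 1.3 3.2 1.1
   vertex 2.4 2.6 0.1
  endloop
 endfacet
 facet normal -0.586 0.633 0.506
  outer loop
   vertex 1.0 2.5 2.0
   vertex 0.2 0.8 3.2
   vertex 3.4 4.0 2.9
  endloop
 endfacet
 facet normal -0.588 0.722 0.365
  outer loop
   vertex 1.0 2.5 2.0
   vertex 3.4 4.0 2.9
   vertex 1.3 3.2 1.1
  endloop
 endfacet
 facet normal -0.726 0.368 -0.580
  outer loop
   vertex 0.3 1.7 1.4
   vertex 1.3 3.2 1.1
   vertex 1.2 1.9 0.4
  endloop
 endfacet
 facet normal -0.811 0.540 0.225
  outer loop
   vertex 0.3 1.7 1.4
   vertex 0.2 0.8 3.2
   vertex 1.0 2.5 2.0
  endloop
 endfacet
 facet normal -0.802 0.570 0.176
  outer loop
   vertex 0.3 1.7 1.4
   vertex 1.0 2.5 2.0
   vertex 1.3 3.2 1.1
  endloop
 endfacet
 facet normal -0.341 -0.833 -0.435
  outer loop
   vertex 0.3 1.7 1.4
   vertex 2.9 1.0 0.7
   vertex 0.2 0.8 3.2
  endloop
 endfacet
 facet normal -0.346 -0.810 -0.473
  outer loop
   vertex 0.3 1.7 1.4
   vertex 1.2 1.9 0.4
   vertex 2.9 1.0 0.7
  endloop
 endfacet
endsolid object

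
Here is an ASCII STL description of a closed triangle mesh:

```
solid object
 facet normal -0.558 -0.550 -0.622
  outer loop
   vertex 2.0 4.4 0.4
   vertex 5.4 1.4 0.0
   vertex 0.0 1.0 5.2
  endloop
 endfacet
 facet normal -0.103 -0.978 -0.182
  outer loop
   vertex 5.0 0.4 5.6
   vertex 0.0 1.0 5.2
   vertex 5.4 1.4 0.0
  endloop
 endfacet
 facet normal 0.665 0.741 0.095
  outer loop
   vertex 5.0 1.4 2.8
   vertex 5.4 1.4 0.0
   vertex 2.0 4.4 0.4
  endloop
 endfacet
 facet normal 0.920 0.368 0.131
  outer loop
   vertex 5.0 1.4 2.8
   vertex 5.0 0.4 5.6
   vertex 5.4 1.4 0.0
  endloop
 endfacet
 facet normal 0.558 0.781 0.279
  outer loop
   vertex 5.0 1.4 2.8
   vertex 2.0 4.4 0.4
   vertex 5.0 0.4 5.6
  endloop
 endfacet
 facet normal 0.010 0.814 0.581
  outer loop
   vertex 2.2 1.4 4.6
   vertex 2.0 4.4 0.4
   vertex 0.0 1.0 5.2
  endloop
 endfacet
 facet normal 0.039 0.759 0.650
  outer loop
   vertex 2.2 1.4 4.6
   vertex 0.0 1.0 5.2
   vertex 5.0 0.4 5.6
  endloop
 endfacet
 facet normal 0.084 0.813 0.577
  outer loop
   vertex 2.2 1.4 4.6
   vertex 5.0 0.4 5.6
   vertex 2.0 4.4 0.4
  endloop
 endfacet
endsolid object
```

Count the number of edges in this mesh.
12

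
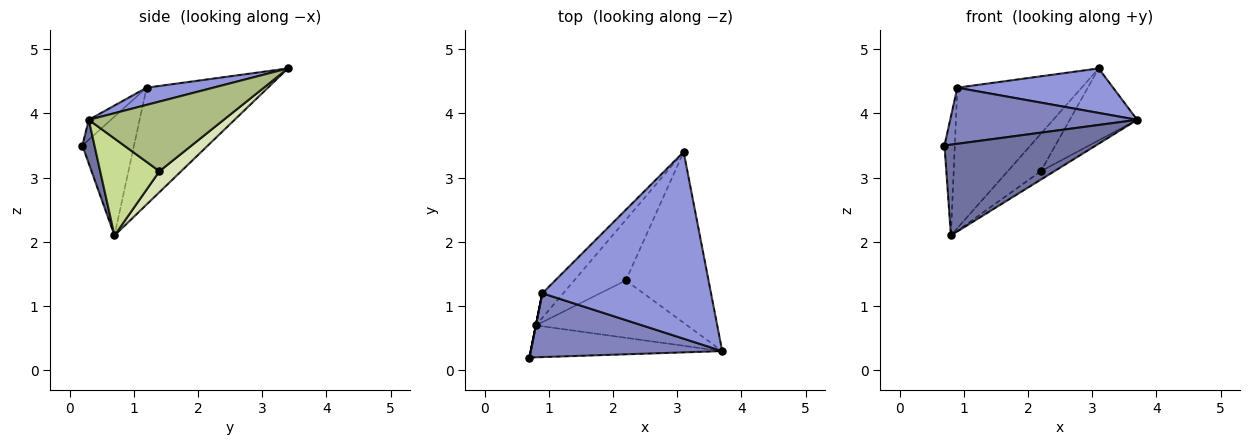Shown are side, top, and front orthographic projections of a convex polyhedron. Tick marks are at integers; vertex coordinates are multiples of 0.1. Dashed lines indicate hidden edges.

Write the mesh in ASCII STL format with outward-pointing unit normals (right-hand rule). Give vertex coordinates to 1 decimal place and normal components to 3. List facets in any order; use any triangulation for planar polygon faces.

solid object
 facet normal 0.075 -0.941 -0.331
  outer loop
   vertex 0.8 0.7 2.1
   vertex 3.7 0.3 3.9
   vertex 0.7 0.2 3.5
  endloop
 endfacet
 facet normal -0.078 -0.658 0.749
  outer loop
   vertex 0.9 1.2 4.4
   vertex 0.7 0.2 3.5
   vertex 3.7 0.3 3.9
  endloop
 endfacet
 facet normal 0.099 -0.231 0.968
  outer loop
   vertex 0.9 1.2 4.4
   vertex 3.7 0.3 3.9
   vertex 3.1 3.4 4.7
  endloop
 endfacet
 facet normal -0.981 0.196 0.000
  outer loop
   vertex 0.9 1.2 4.4
   vertex 0.8 0.7 2.1
   vertex 0.7 0.2 3.5
  endloop
 endfacet
 facet normal -0.693 0.710 -0.124
  outer loop
   vertex 0.9 1.2 4.4
   vertex 3.1 3.4 4.7
   vertex 0.8 0.7 2.1
  endloop
 endfacet
 facet normal 0.613 0.307 -0.728
  outer loop
   vertex 2.2 1.4 3.1
   vertex 3.1 3.4 4.7
   vertex 3.7 0.3 3.9
  endloop
 endfacet
 facet normal 0.536 0.123 -0.836
  outer loop
   vertex 2.2 1.4 3.1
   vertex 3.7 0.3 3.9
   vertex 0.8 0.7 2.1
  endloop
 endfacet
 facet normal 0.326 0.497 -0.804
  outer loop
   vertex 2.2 1.4 3.1
   vertex 0.8 0.7 2.1
   vertex 3.1 3.4 4.7
  endloop
 endfacet
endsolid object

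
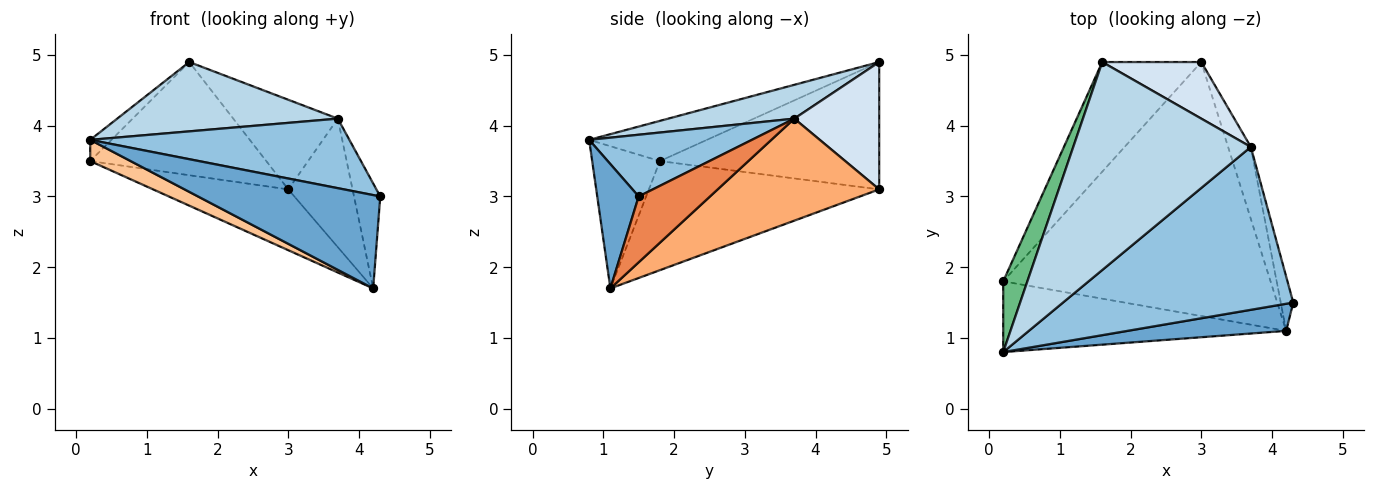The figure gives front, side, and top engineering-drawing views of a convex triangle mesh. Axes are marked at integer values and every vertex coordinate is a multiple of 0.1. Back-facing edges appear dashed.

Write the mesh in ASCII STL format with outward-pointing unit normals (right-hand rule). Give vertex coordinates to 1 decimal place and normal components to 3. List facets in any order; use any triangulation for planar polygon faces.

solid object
 facet normal 0.213 -0.938 0.272
  outer loop
   vertex 4.2 1.1 1.7
   vertex 4.3 1.5 3.0
   vertex 0.2 0.8 3.8
  endloop
 endfacet
 facet normal 0.239 -0.381 0.893
  outer loop
   vertex 3.7 3.7 4.1
   vertex 0.2 0.8 3.8
   vertex 4.3 1.5 3.0
  endloop
 endfacet
 facet normal 0.178 -0.311 0.934
  outer loop
   vertex 3.7 3.7 4.1
   vertex 1.6 4.9 4.9
   vertex 0.2 0.8 3.8
  endloop
 endfacet
 facet normal 0.566 0.697 0.440
  outer loop
   vertex 3.7 3.7 4.1
   vertex 3.0 4.9 3.1
   vertex 1.6 4.9 4.9
  endloop
 endfacet
 facet normal 0.924 0.340 -0.176
  outer loop
   vertex 3.7 3.7 4.1
   vertex 4.3 1.5 3.0
   vertex 4.2 1.1 1.7
  endloop
 endfacet
 facet normal 0.910 0.362 -0.203
  outer loop
   vertex 3.7 3.7 4.1
   vertex 4.2 1.1 1.7
   vertex 3.0 4.9 3.1
  endloop
 endfacet
 facet normal -0.434 -0.259 -0.863
  outer loop
   vertex 0.2 1.8 3.5
   vertex 4.2 1.1 1.7
   vertex 0.2 0.8 3.8
  endloop
 endfacet
 facet normal -0.369 0.217 -0.904
  outer loop
   vertex 0.2 1.8 3.5
   vertex 3.0 4.9 3.1
   vertex 4.2 1.1 1.7
  endloop
 endfacet
 facet normal -0.847 0.153 0.509
  outer loop
   vertex 0.2 1.8 3.5
   vertex 0.2 0.8 3.8
   vertex 1.6 4.9 4.9
  endloop
 endfacet
 facet normal -0.667 0.535 -0.519
  outer loop
   vertex 0.2 1.8 3.5
   vertex 1.6 4.9 4.9
   vertex 3.0 4.9 3.1
  endloop
 endfacet
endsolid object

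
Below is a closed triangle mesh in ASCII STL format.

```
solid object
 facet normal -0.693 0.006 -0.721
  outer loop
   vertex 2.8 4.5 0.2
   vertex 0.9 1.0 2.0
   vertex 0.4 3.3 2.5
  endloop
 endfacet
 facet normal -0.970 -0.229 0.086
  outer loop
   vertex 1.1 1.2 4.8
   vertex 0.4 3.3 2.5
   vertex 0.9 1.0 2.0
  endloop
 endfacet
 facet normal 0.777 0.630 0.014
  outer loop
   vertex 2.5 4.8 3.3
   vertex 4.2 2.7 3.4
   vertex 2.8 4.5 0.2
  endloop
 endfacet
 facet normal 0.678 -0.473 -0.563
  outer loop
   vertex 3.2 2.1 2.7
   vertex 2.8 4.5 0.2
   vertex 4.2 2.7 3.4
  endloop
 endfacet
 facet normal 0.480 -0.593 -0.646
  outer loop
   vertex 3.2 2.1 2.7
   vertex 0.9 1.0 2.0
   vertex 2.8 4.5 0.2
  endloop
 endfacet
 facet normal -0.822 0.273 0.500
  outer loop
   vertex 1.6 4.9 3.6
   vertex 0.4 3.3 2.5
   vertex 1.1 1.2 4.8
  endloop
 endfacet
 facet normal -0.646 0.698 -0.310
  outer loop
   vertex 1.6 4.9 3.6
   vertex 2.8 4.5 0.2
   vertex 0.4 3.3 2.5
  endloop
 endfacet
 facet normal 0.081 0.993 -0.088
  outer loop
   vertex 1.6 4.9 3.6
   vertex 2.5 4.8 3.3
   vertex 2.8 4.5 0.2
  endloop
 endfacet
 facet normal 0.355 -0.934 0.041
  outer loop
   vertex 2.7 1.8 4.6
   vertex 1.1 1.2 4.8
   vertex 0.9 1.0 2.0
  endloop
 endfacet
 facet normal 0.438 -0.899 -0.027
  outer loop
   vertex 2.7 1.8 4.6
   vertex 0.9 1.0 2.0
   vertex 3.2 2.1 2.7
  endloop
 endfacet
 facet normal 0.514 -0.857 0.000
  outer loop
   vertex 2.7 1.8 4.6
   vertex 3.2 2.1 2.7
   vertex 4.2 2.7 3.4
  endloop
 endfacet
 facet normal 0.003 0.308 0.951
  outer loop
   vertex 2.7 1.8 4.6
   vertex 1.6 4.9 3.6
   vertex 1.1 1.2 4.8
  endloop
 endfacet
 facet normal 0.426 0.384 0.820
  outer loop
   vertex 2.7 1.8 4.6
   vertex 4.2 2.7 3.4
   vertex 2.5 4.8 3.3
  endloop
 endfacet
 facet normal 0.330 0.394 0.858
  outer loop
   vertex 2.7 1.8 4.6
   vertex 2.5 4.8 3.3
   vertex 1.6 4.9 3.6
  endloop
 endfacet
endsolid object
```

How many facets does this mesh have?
14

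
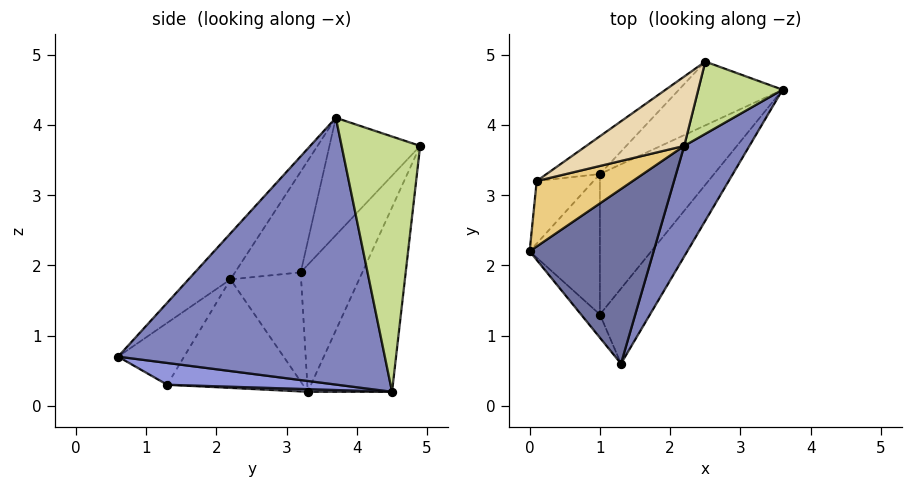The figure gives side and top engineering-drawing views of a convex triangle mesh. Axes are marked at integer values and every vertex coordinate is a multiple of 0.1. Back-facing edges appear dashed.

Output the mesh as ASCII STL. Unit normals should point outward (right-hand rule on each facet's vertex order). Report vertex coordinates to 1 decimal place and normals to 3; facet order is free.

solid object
 facet normal -0.255 -0.680 0.687
  outer loop
   vertex 2.2 3.7 4.1
   vertex 0.0 2.2 1.8
   vertex 1.3 0.6 0.7
  endloop
 endfacet
 facet normal 0.854 -0.477 0.209
  outer loop
   vertex 2.2 3.7 4.1
   vertex 1.3 0.6 0.7
   vertex 3.6 4.5 0.2
  endloop
 endfacet
 facet normal 0.376 -0.333 -0.865
  outer loop
   vertex 1.0 1.3 0.3
   vertex 3.6 4.5 0.2
   vertex 1.3 0.6 0.7
  endloop
 endfacet
 facet normal 0.023 -0.050 -0.998
  outer loop
   vertex 1.0 1.3 0.3
   vertex 1.0 3.3 0.2
   vertex 3.6 4.5 0.2
  endloop
 endfacet
 facet normal -0.829 -0.500 -0.253
  outer loop
   vertex 1.0 1.3 0.3
   vertex 1.3 0.6 0.7
   vertex 0.0 2.2 1.8
  endloop
 endfacet
 facet normal -0.839 -0.027 -0.543
  outer loop
   vertex 1.0 1.3 0.3
   vertex 0.0 2.2 1.8
   vertex 1.0 3.3 0.2
  endloop
 endfacet
 facet normal 0.941 -0.132 0.311
  outer loop
   vertex 2.5 4.9 3.7
   vertex 2.2 3.7 4.1
   vertex 3.6 4.5 0.2
  endloop
 endfacet
 facet normal -0.408 0.884 -0.229
  outer loop
   vertex 2.5 4.9 3.7
   vertex 3.6 4.5 0.2
   vertex 1.0 3.3 0.2
  endloop
 endfacet
 facet normal -0.879 0.134 -0.458
  outer loop
   vertex 0.1 3.2 1.9
   vertex 1.0 3.3 0.2
   vertex 0.0 2.2 1.8
  endloop
 endfacet
 facet normal -0.465 0.863 -0.195
  outer loop
   vertex 0.1 3.2 1.9
   vertex 2.5 4.9 3.7
   vertex 1.0 3.3 0.2
  endloop
 endfacet
 facet normal -0.724 0.003 0.690
  outer loop
   vertex 0.1 3.2 1.9
   vertex 0.0 2.2 1.8
   vertex 2.2 3.7 4.1
  endloop
 endfacet
 facet normal -0.712 0.376 0.594
  outer loop
   vertex 0.1 3.2 1.9
   vertex 2.2 3.7 4.1
   vertex 2.5 4.9 3.7
  endloop
 endfacet
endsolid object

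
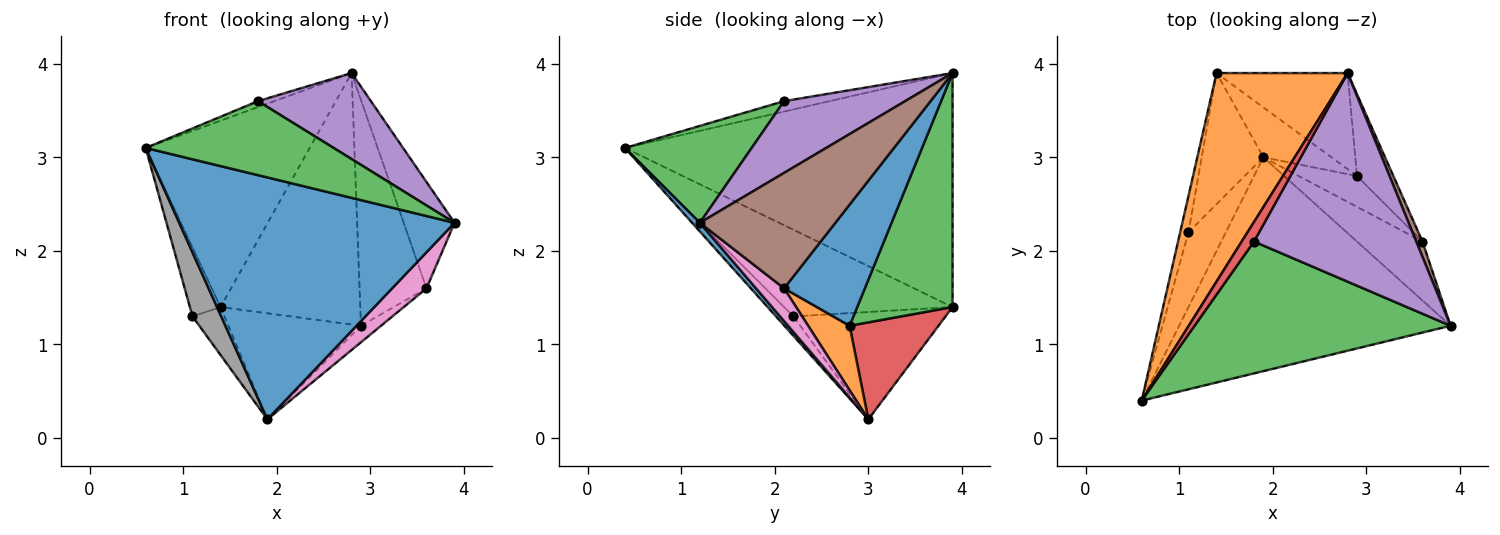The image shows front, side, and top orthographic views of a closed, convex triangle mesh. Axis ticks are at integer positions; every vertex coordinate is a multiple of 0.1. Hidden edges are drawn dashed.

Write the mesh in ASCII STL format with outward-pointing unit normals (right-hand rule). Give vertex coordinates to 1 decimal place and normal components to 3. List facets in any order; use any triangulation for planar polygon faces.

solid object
 facet normal 0.021 -0.749 -0.662
  outer loop
   vertex 1.9 3.0 0.2
   vertex 3.9 1.2 2.3
   vertex 0.6 0.4 3.1
  endloop
 endfacet
 facet normal -0.800 0.400 0.448
  outer loop
   vertex 1.4 3.9 1.4
   vertex 0.6 0.4 3.1
   vertex 2.8 3.9 3.9
  endloop
 endfacet
 facet normal 0.313 -0.465 0.828
  outer loop
   vertex 1.8 2.1 3.6
   vertex 0.6 0.4 3.1
   vertex 3.9 1.2 2.3
  endloop
 endfacet
 facet normal -0.630 0.226 0.743
  outer loop
   vertex 1.8 2.1 3.6
   vertex 2.8 3.9 3.9
   vertex 0.6 0.4 3.1
  endloop
 endfacet
 facet normal 0.378 -0.353 0.856
  outer loop
   vertex 1.8 2.1 3.6
   vertex 3.9 1.2 2.3
   vertex 2.8 3.9 3.9
  endloop
 endfacet
 facet normal 0.935 0.351 0.051
  outer loop
   vertex 3.6 2.1 1.6
   vertex 2.8 3.9 3.9
   vertex 3.9 1.2 2.3
  endloop
 endfacet
 facet normal 0.392 -0.480 -0.785
  outer loop
   vertex 3.6 2.1 1.6
   vertex 3.9 1.2 2.3
   vertex 1.9 3.0 0.2
  endloop
 endfacet
 facet normal -0.367 -0.605 -0.707
  outer loop
   vertex 1.1 2.2 1.3
   vertex 1.9 3.0 0.2
   vertex 0.6 0.4 3.1
  endloop
 endfacet
 facet normal -0.979 0.178 -0.094
  outer loop
   vertex 1.1 2.2 1.3
   vertex 0.6 0.4 3.1
   vertex 1.4 3.9 1.4
  endloop
 endfacet
 facet normal -0.853 0.179 -0.490
  outer loop
   vertex 1.1 2.2 1.3
   vertex 1.4 3.9 1.4
   vertex 1.9 3.0 0.2
  endloop
 endfacet
 facet normal 0.750 0.621 -0.225
  outer loop
   vertex 2.9 2.8 1.2
   vertex 2.8 3.9 3.9
   vertex 3.6 2.1 1.6
  endloop
 endfacet
 facet normal 0.698 0.338 -0.631
  outer loop
   vertex 2.9 2.8 1.2
   vertex 3.6 2.1 1.6
   vertex 1.9 3.0 0.2
  endloop
 endfacet
 facet normal 0.538 0.788 -0.301
  outer loop
   vertex 2.9 2.8 1.2
   vertex 1.4 3.9 1.4
   vertex 2.8 3.9 3.9
  endloop
 endfacet
 facet normal 0.519 0.774 -0.364
  outer loop
   vertex 2.9 2.8 1.2
   vertex 1.9 3.0 0.2
   vertex 1.4 3.9 1.4
  endloop
 endfacet
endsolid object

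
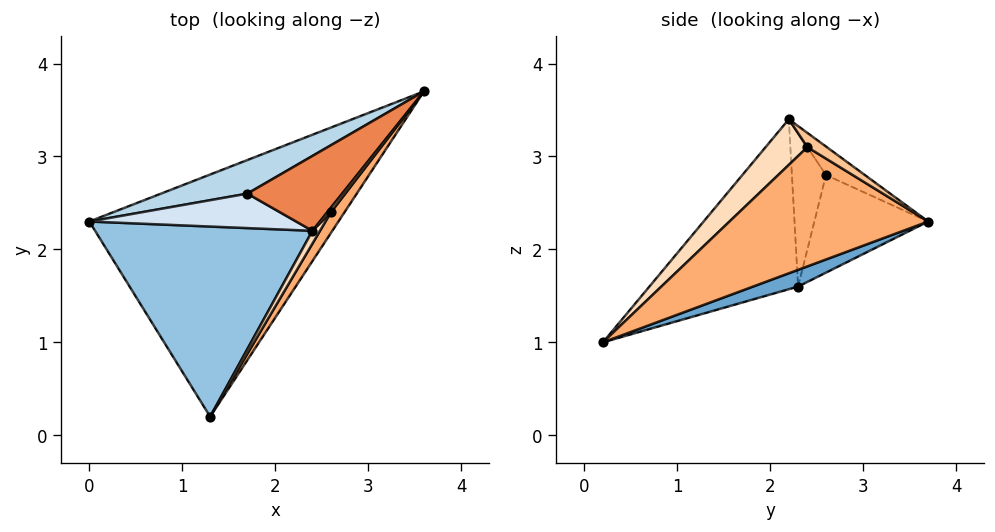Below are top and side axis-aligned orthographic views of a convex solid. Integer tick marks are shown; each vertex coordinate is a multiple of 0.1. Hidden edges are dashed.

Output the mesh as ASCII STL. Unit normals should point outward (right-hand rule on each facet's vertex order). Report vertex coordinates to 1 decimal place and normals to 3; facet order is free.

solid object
 facet normal 0.064 0.310 -0.948
  outer loop
   vertex 1.3 0.2 1.0
   vertex 0.0 2.3 1.6
   vertex 3.6 3.7 2.3
  endloop
 endfacet
 facet normal -0.527 -0.519 0.674
  outer loop
   vertex 2.4 2.2 3.4
   vertex 0.0 2.3 1.6
   vertex 1.3 0.2 1.0
  endloop
 endfacet
 facet normal -0.398 0.847 0.352
  outer loop
   vertex 1.7 2.6 2.8
   vertex 3.6 3.7 2.3
   vertex 0.0 2.3 1.6
  endloop
 endfacet
 facet normal -0.588 0.160 0.793
  outer loop
   vertex 1.7 2.6 2.8
   vertex 0.0 2.3 1.6
   vertex 2.4 2.2 3.4
  endloop
 endfacet
 facet normal -0.211 0.682 0.700
  outer loop
   vertex 1.7 2.6 2.8
   vertex 2.4 2.2 3.4
   vertex 3.6 3.7 2.3
  endloop
 endfacet
 facet normal 0.816 -0.571 0.093
  outer loop
   vertex 2.6 2.4 3.1
   vertex 1.3 0.2 1.0
   vertex 3.6 3.7 2.3
  endloop
 endfacet
 facet normal 0.834 -0.507 0.217
  outer loop
   vertex 2.6 2.4 3.1
   vertex 3.6 3.7 2.3
   vertex 2.4 2.2 3.4
  endloop
 endfacet
 facet normal 0.793 -0.595 0.132
  outer loop
   vertex 2.6 2.4 3.1
   vertex 2.4 2.2 3.4
   vertex 1.3 0.2 1.0
  endloop
 endfacet
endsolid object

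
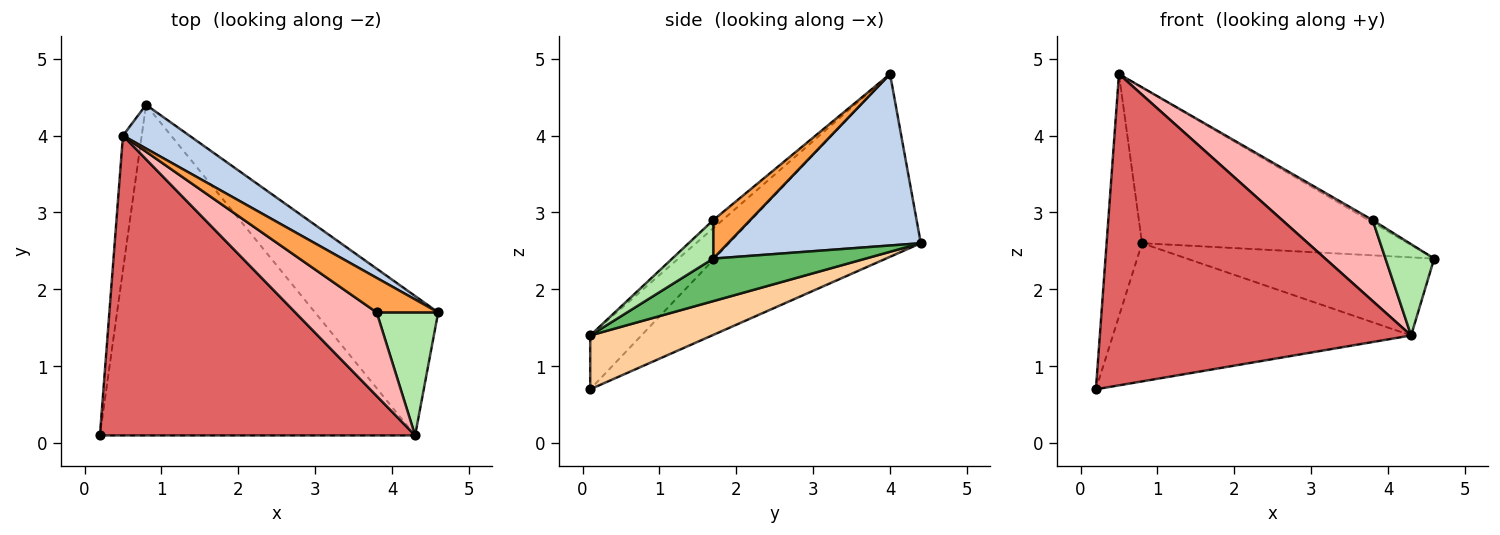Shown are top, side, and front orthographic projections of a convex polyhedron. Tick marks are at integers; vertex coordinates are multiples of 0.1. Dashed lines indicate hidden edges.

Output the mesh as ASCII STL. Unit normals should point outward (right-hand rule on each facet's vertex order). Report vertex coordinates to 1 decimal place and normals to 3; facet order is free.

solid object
 facet normal -0.978 0.181 -0.101
  outer loop
   vertex 0.5 4.0 4.8
   vertex 0.8 4.4 2.6
   vertex 0.2 0.1 0.7
  endloop
 endfacet
 facet normal 0.573 0.789 0.222
  outer loop
   vertex 0.5 4.0 4.8
   vertex 4.6 1.7 2.4
   vertex 0.8 4.4 2.6
  endloop
 endfacet
 facet normal 0.529 0.060 0.846
  outer loop
   vertex 3.8 1.7 2.9
   vertex 4.6 1.7 2.4
   vertex 0.5 4.0 4.8
  endloop
 endfacet
 facet normal 0.156 0.381 -0.911
  outer loop
   vertex 4.3 0.1 1.4
   vertex 0.2 0.1 0.7
   vertex 0.8 4.4 2.6
  endloop
 endfacet
 facet normal 0.289 0.468 -0.835
  outer loop
   vertex 4.3 0.1 1.4
   vertex 0.8 4.4 2.6
   vertex 4.6 1.7 2.4
  endloop
 endfacet
 facet normal 0.449 -0.533 0.718
  outer loop
   vertex 4.3 0.1 1.4
   vertex 4.6 1.7 2.4
   vertex 3.8 1.7 2.9
  endloop
 endfacet
 facet normal -0.118 -0.715 0.689
  outer loop
   vertex 4.3 0.1 1.4
   vertex 0.5 4.0 4.8
   vertex 0.2 0.1 0.7
  endloop
 endfacet
 facet normal -0.071 -0.694 0.717
  outer loop
   vertex 4.3 0.1 1.4
   vertex 3.8 1.7 2.9
   vertex 0.5 4.0 4.8
  endloop
 endfacet
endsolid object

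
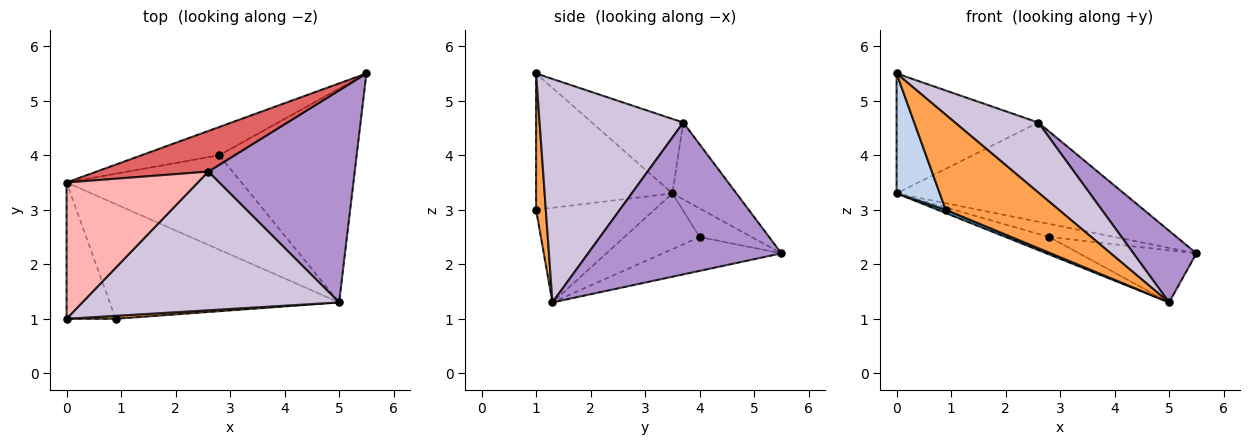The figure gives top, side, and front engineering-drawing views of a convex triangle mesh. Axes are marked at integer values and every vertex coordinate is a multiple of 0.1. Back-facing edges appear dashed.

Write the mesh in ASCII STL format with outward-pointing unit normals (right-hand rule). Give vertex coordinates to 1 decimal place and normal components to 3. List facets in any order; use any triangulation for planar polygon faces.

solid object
 facet normal -0.381 -0.026 -0.924
  outer loop
   vertex 0.9 1.0 3.0
   vertex 0.0 3.5 3.3
   vertex 5.0 1.3 1.3
  endloop
 endfacet
 facet normal -0.902 -0.286 -0.325
  outer loop
   vertex 0.9 1.0 3.0
   vertex 0.0 1.0 5.5
   vertex 0.0 3.5 3.3
  endloop
 endfacet
 facet normal 0.086 -0.996 0.031
  outer loop
   vertex 0.9 1.0 3.0
   vertex 5.0 1.3 1.3
   vertex 0.0 1.0 5.5
  endloop
 endfacet
 facet normal -0.317 0.399 -0.861
  outer loop
   vertex 2.8 4.0 2.5
   vertex 0.0 3.5 3.3
   vertex 5.5 5.5 2.2
  endloop
 endfacet
 facet normal -0.299 0.173 -0.938
  outer loop
   vertex 2.8 4.0 2.5
   vertex 5.0 1.3 1.3
   vertex 0.0 3.5 3.3
  endloop
 endfacet
 facet normal -0.233 0.230 -0.945
  outer loop
   vertex 2.8 4.0 2.5
   vertex 5.5 5.5 2.2
   vertex 5.0 1.3 1.3
  endloop
 endfacet
 facet normal -0.252 0.895 0.367
  outer loop
   vertex 2.6 3.7 4.6
   vertex 5.5 5.5 2.2
   vertex 0.0 3.5 3.3
  endloop
 endfacet
 facet normal -0.392 0.608 0.691
  outer loop
   vertex 2.6 3.7 4.6
   vertex 0.0 3.5 3.3
   vertex 0.0 1.0 5.5
  endloop
 endfacet
 facet normal 0.701 -0.228 0.676
  outer loop
   vertex 2.6 3.7 4.6
   vertex 5.0 1.3 1.3
   vertex 5.5 5.5 2.2
  endloop
 endfacet
 facet normal 0.614 -0.356 0.705
  outer loop
   vertex 2.6 3.7 4.6
   vertex 0.0 1.0 5.5
   vertex 5.0 1.3 1.3
  endloop
 endfacet
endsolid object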